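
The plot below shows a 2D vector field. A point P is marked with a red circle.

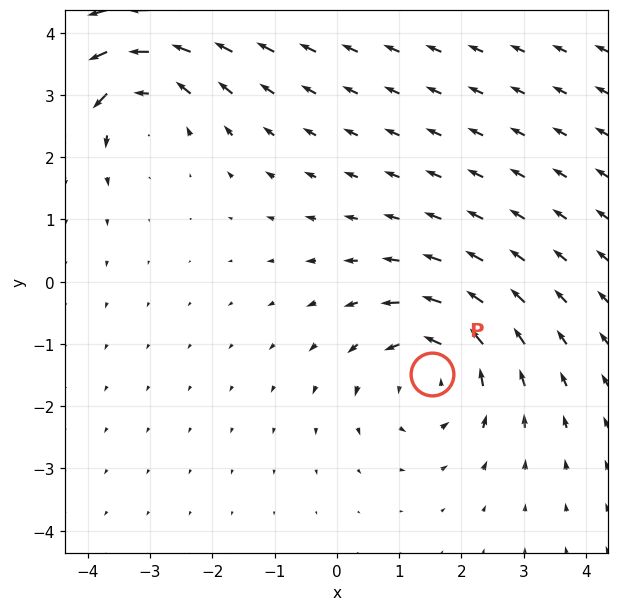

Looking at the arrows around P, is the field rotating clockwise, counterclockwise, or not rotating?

Near P at (1.5, -1.5) the arrows circulate counterclockwise. The curl (z-component) there is about +3; positive curl means counterclockwise rotation.

counterclockwise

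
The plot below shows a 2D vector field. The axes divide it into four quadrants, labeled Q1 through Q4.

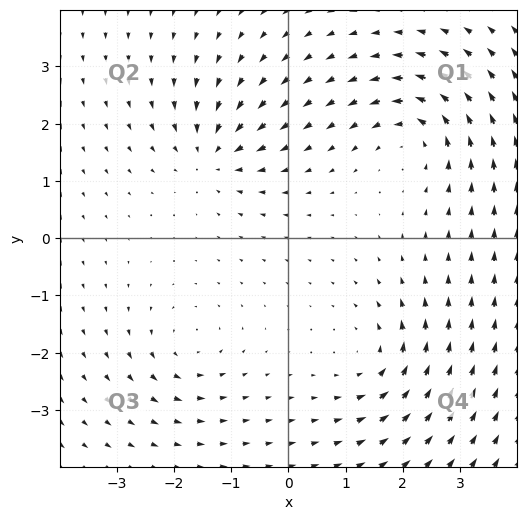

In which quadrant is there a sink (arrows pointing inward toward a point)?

Q2

The sink sits at approximately (-1.3, 1.5), which lies in quadrant Q2. The divergence there is about -5, negative as expected for a sink.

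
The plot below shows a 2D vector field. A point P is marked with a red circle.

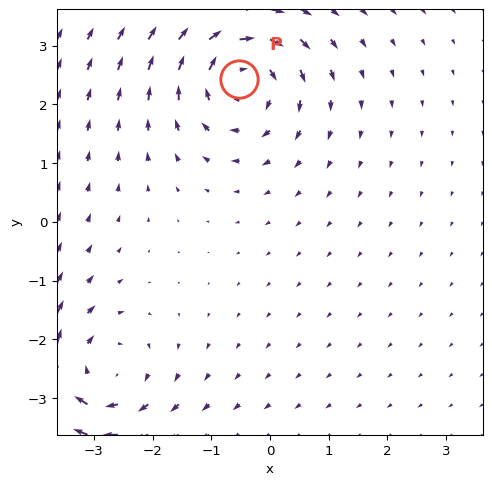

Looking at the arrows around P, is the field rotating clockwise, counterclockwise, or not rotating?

clockwise

Near P at (-0.5, 2.4) the arrows circulate clockwise. The curl (z-component) there is about -4; negative curl means clockwise rotation.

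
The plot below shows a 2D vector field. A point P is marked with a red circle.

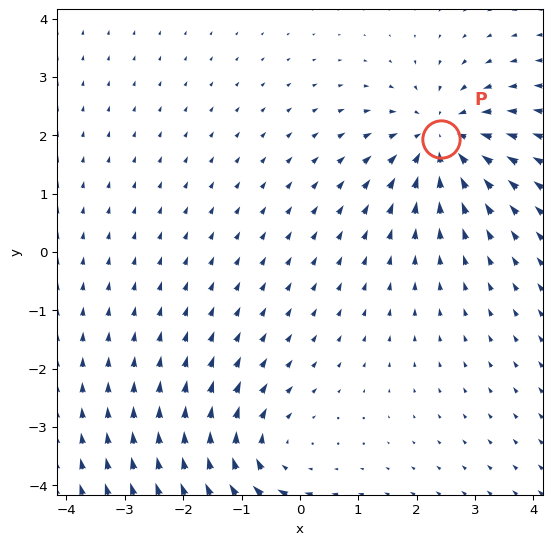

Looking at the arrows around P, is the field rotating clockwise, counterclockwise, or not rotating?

Near P at (2.4, 1.9) the arrows show no circulation. The curl there is ≈0.

not rotating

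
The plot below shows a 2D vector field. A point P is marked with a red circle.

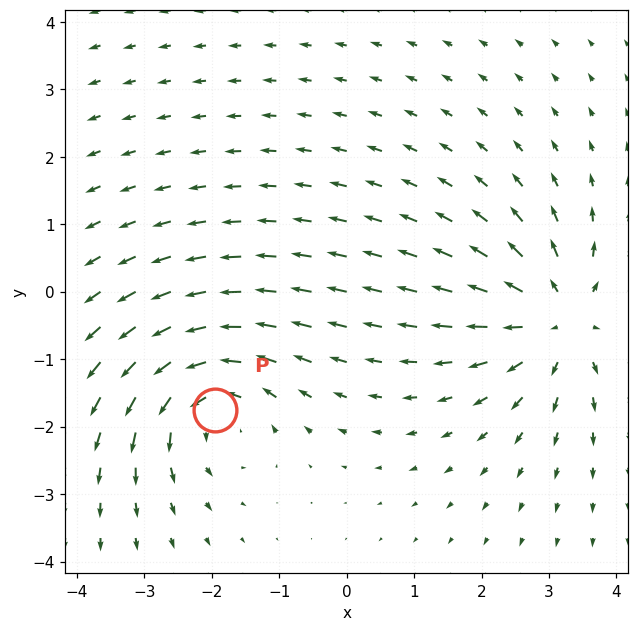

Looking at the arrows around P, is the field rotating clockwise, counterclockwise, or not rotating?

counterclockwise

Near P at (-2.0, -1.8) the arrows circulate counterclockwise. The curl (z-component) there is about +5; positive curl means counterclockwise rotation.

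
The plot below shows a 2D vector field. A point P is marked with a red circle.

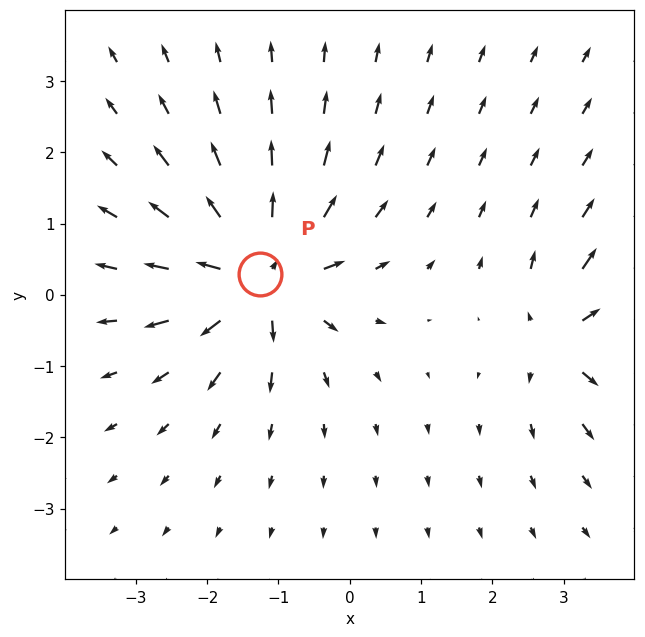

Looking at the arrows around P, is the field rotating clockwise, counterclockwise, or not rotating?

not rotating

Near P at (-1.3, 0.3) the arrows show no circulation. The curl there is ≈0.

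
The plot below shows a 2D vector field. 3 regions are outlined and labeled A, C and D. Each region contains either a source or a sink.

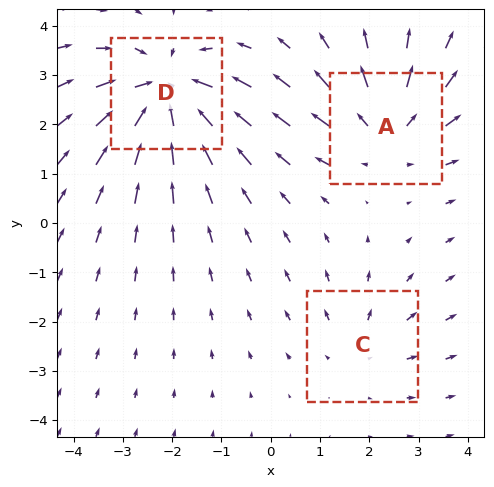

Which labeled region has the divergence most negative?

D

Divergence at each region's feature centre — A: about +3, C: about +2, D: about -4. Region D is most negative.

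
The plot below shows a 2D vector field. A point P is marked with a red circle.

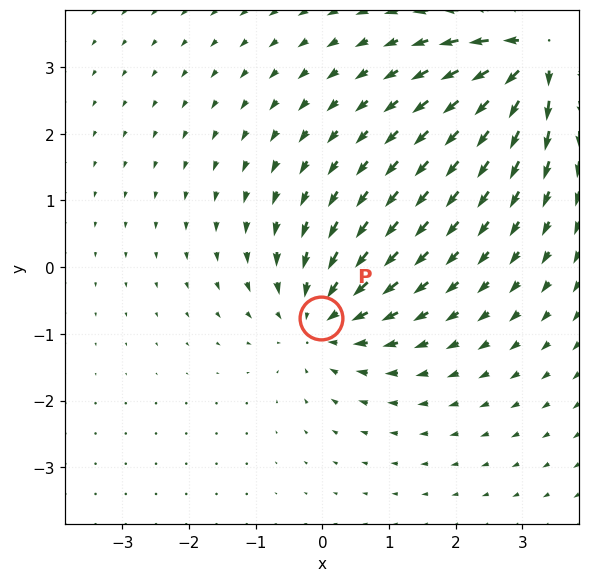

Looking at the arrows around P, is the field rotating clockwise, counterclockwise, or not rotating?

not rotating

Near P at (-0.0, -0.8) the arrows show no circulation. The curl there is ≈0.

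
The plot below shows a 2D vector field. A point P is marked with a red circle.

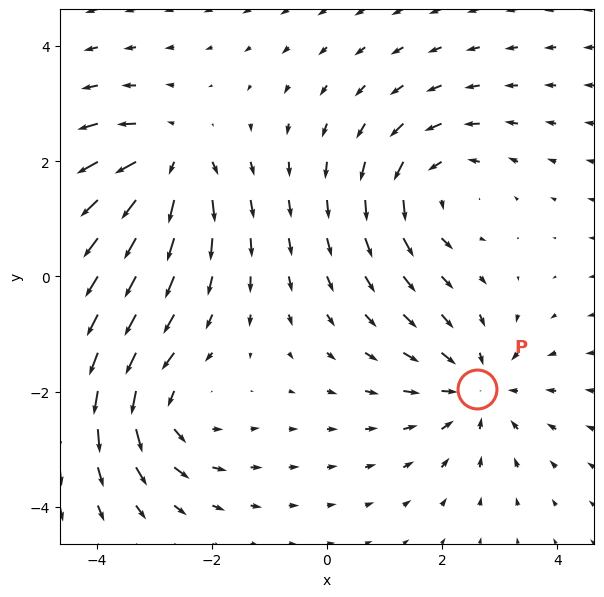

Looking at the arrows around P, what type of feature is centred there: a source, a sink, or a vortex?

At P (2.6, -2.0) the arrows converge inward. Divergence about -4, curl ≈0 — negative divergence with near-zero curl is a sink.

sink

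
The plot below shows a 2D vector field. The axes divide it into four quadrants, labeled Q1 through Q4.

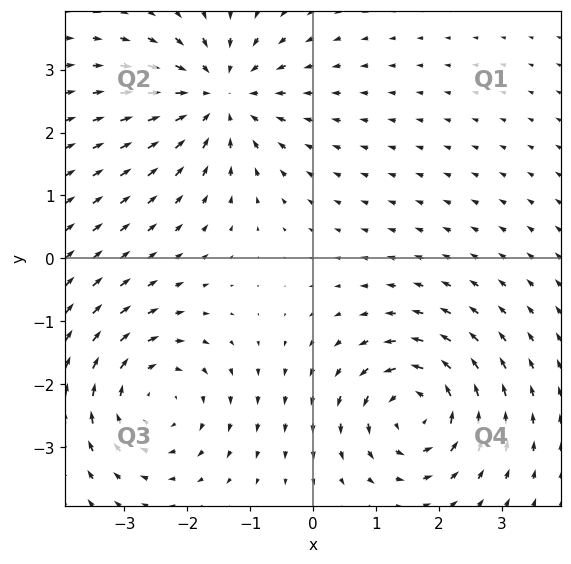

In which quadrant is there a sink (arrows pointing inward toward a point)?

The sink sits at approximately (-1.5, 2.6), which lies in quadrant Q2. The divergence there is about -4, negative as expected for a sink.

Q2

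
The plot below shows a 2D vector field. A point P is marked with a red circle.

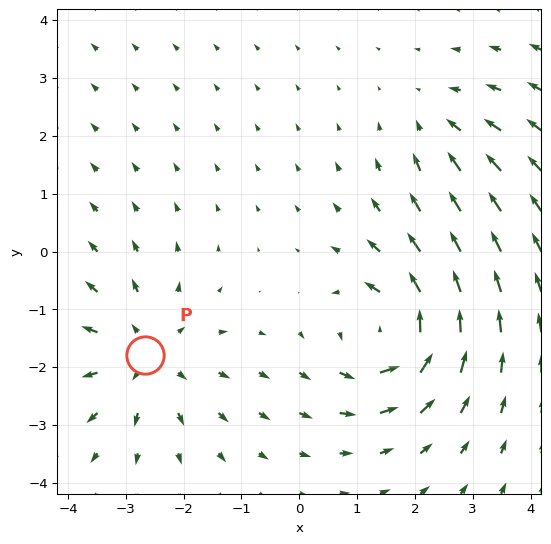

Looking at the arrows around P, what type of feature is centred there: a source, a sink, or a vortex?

At P (-2.7, -1.8) the arrows spread outward. Divergence about +4, curl ≈0 — positive divergence with near-zero curl is a source.

source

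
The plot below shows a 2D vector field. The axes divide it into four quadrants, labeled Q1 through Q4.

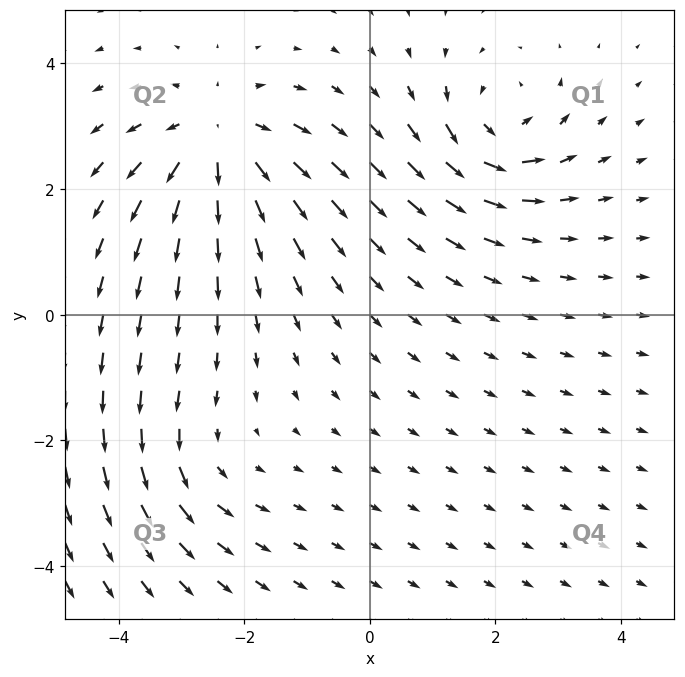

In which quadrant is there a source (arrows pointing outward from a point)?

The source sits at approximately (-2.4, 2.8), which lies in quadrant Q2. The divergence there is about +4, positive as expected for a source.

Q2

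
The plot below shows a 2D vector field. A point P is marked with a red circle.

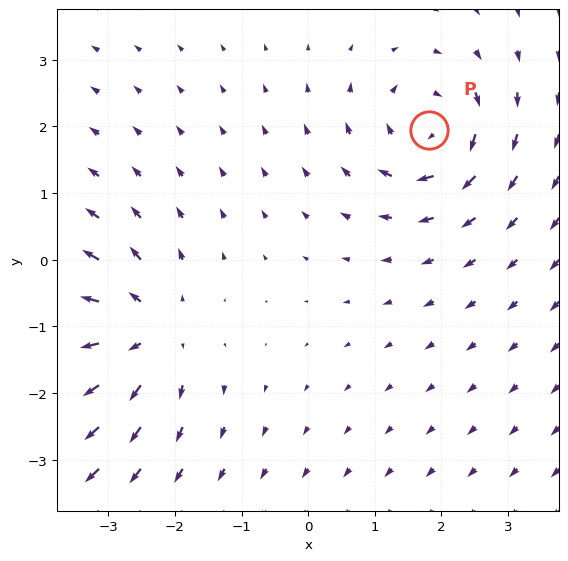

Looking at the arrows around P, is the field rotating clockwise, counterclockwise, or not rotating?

Near P at (1.8, 2.0) the arrows circulate clockwise. The curl (z-component) there is about -4; negative curl means clockwise rotation.

clockwise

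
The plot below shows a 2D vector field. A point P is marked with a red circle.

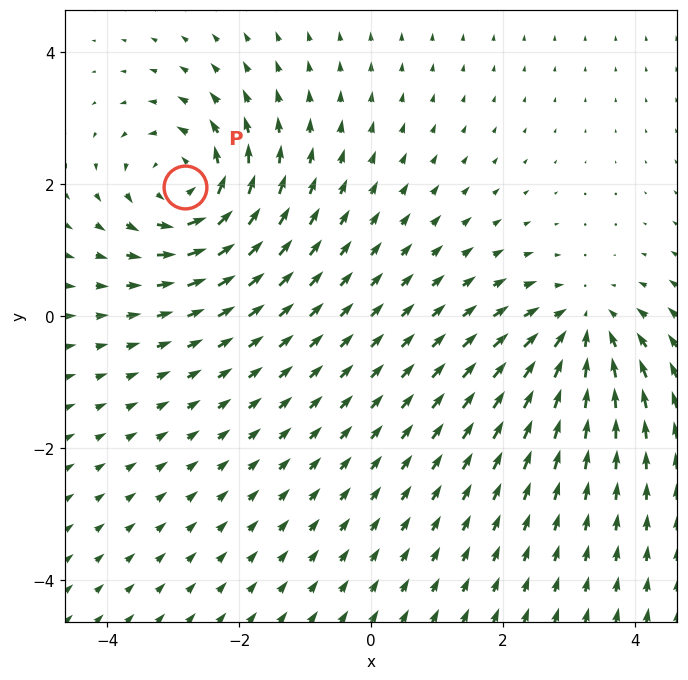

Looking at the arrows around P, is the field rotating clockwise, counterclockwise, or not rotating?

counterclockwise

Near P at (-2.8, 2.0) the arrows circulate counterclockwise. The curl (z-component) there is about +5; positive curl means counterclockwise rotation.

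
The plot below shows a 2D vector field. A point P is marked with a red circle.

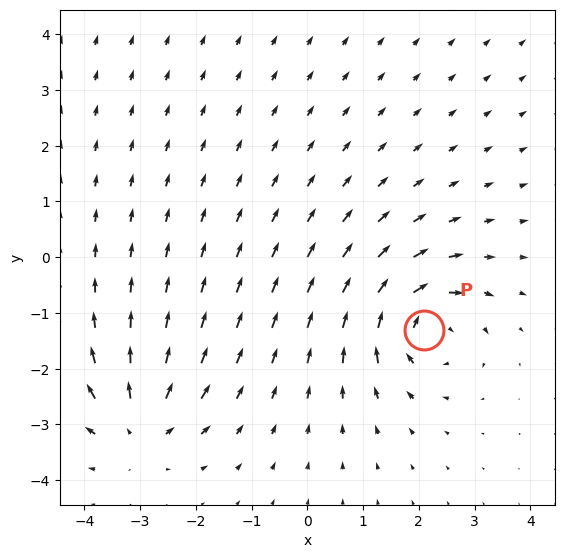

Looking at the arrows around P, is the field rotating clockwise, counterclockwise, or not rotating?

Near P at (2.1, -1.3) the arrows circulate clockwise. The curl (z-component) there is about -4; negative curl means clockwise rotation.

clockwise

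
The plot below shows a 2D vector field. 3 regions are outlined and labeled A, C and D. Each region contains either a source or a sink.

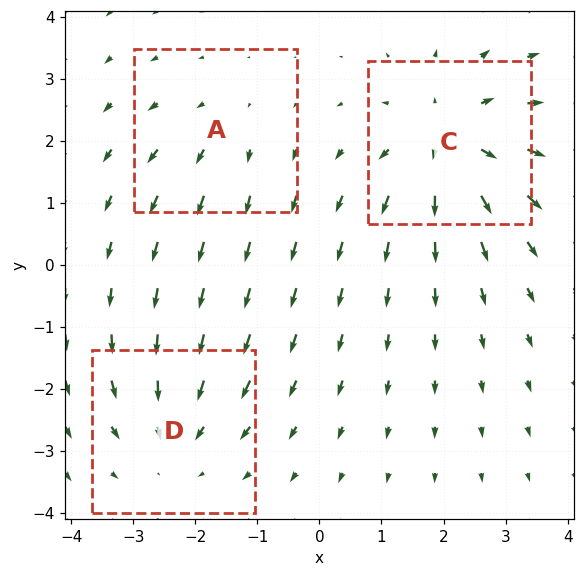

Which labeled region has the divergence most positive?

C

Divergence at each region's feature centre — A: about +2, C: about +4, D: about -3. Region C is most positive.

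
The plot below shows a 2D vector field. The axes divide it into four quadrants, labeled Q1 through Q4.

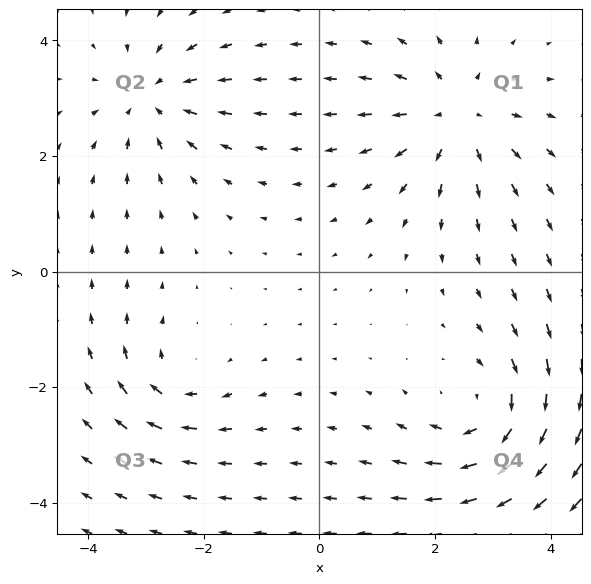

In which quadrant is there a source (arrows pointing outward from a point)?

The source sits at approximately (2.4, 2.7), which lies in quadrant Q1. The divergence there is about +4, positive as expected for a source.

Q1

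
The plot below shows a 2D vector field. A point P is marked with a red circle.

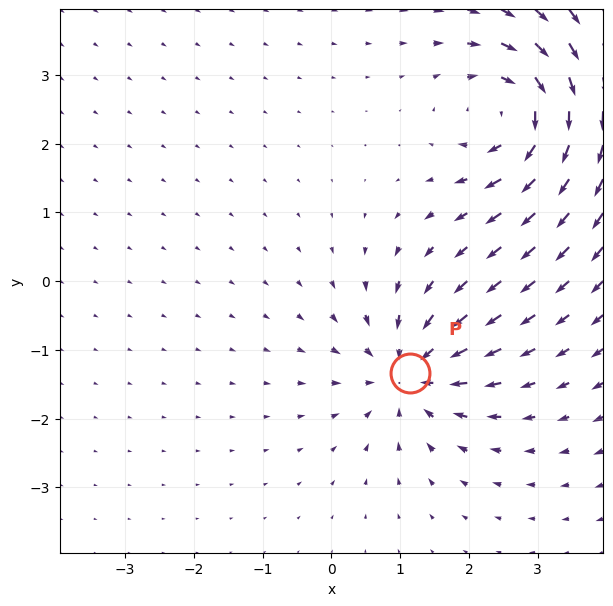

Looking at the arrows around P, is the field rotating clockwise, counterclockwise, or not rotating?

not rotating

Near P at (1.1, -1.3) the arrows show no circulation. The curl there is ≈0.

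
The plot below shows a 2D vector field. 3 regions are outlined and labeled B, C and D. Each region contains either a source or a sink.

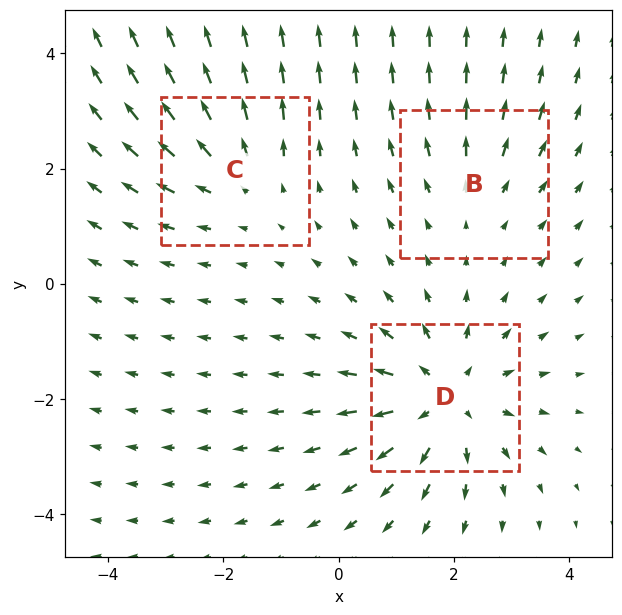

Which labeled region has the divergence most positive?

Divergence at each region's feature centre — B: about +2, C: about +3, D: about +4. Region D is most positive.

D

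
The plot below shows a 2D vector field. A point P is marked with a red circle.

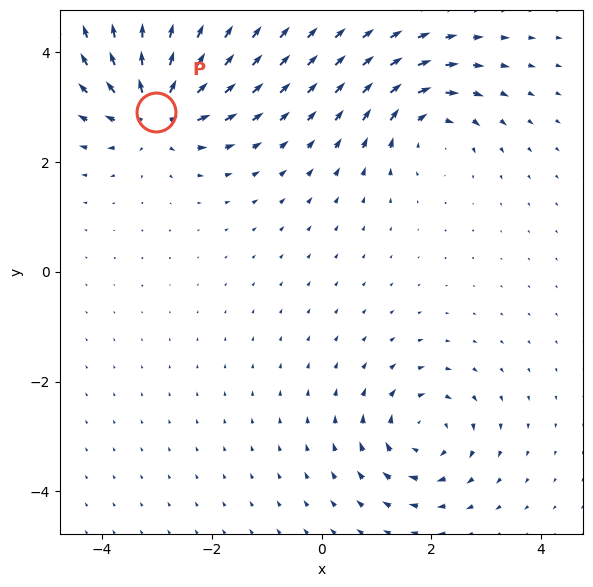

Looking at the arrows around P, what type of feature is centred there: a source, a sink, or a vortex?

source

At P (-3.0, 2.9) the arrows spread outward. Divergence about +6, curl ≈0 — positive divergence with near-zero curl is a source.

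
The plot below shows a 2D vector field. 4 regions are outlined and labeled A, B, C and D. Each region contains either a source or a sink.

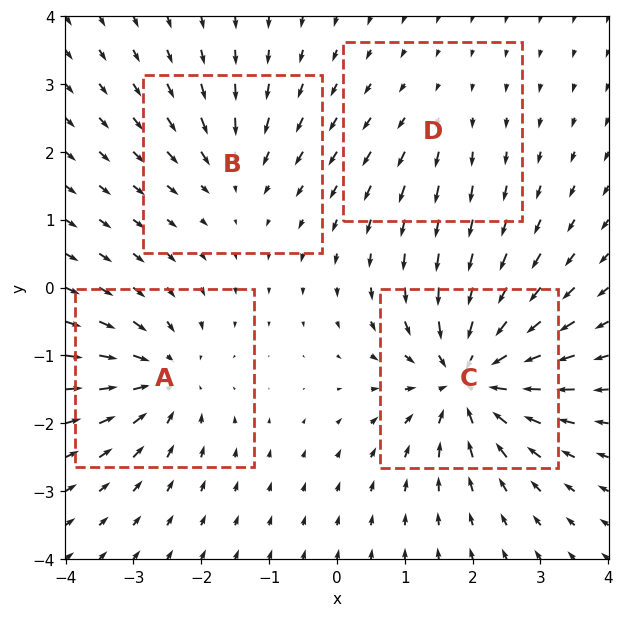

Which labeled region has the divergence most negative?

Divergence at each region's feature centre — A: about -6, B: about -4, C: about -9, D: about +2. Region C is most negative.

C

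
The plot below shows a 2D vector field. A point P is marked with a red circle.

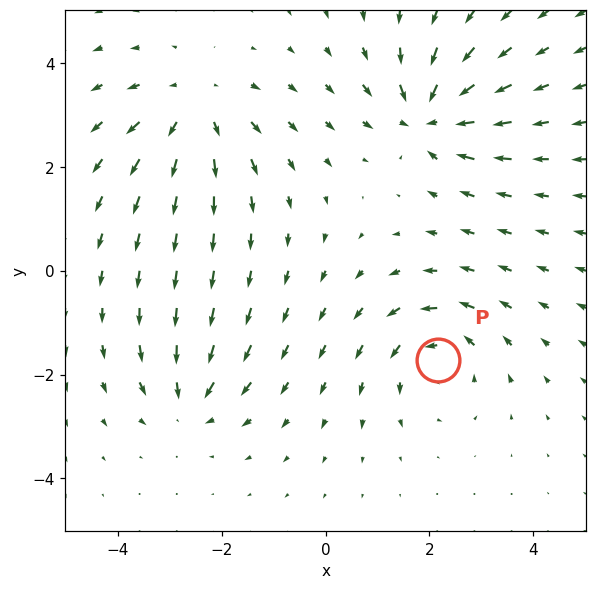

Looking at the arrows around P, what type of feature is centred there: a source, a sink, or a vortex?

vortex

At P (2.2, -1.7) the arrows circulate counterclockwise. Divergence ≈0, curl about +4 — near-zero divergence with nonzero curl is a vortex.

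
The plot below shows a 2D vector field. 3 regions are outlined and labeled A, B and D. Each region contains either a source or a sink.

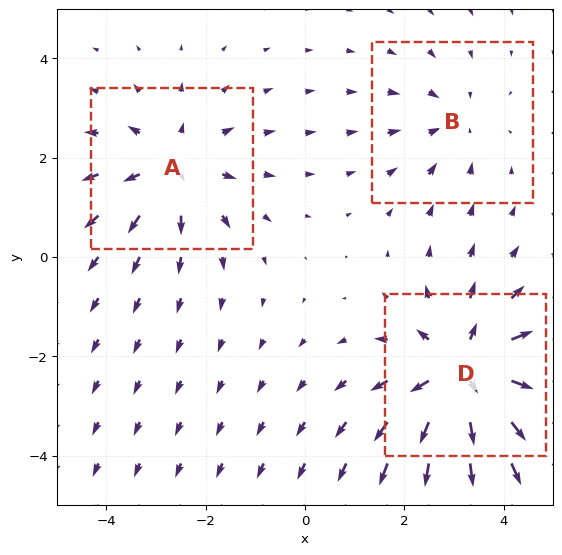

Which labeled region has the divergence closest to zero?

B

Divergence at each region's feature centre — A: about +3, B: about -2, D: about +4. Region B is closest to zero.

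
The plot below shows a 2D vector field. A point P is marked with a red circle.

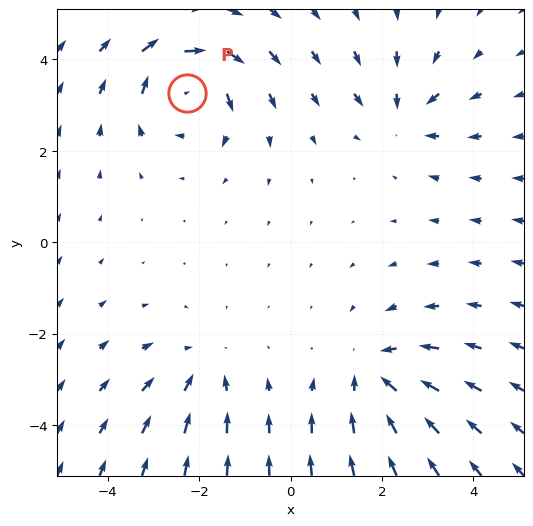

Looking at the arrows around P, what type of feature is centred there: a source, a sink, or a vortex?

vortex

At P (-2.3, 3.3) the arrows circulate clockwise. Divergence ≈0, curl about -5 — near-zero divergence with nonzero curl is a vortex.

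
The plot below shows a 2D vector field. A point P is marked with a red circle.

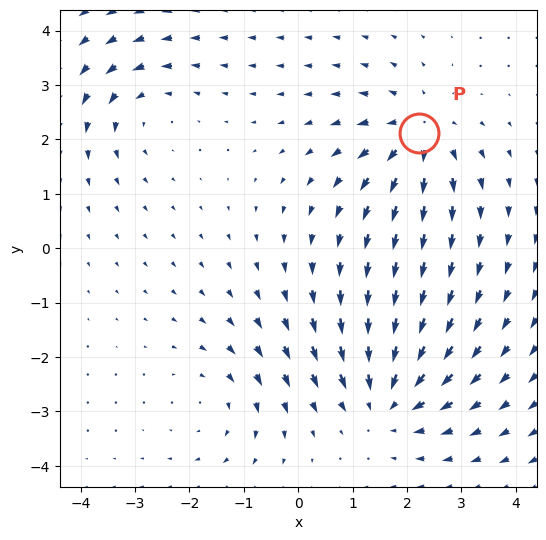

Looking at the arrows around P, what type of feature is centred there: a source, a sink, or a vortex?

source

At P (2.2, 2.1) the arrows spread outward. Divergence about +4, curl ≈0 — positive divergence with near-zero curl is a source.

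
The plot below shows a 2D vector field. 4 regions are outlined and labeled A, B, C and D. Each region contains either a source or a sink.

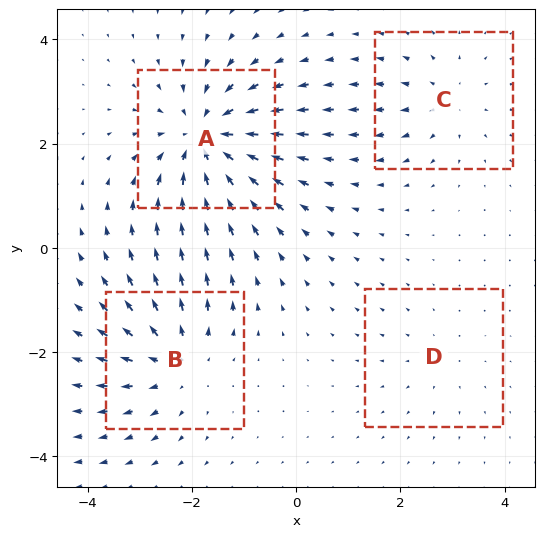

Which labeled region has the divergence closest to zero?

D

Divergence at each region's feature centre — A: about -6, B: about +5, C: about +3, D: about +2. Region D is closest to zero.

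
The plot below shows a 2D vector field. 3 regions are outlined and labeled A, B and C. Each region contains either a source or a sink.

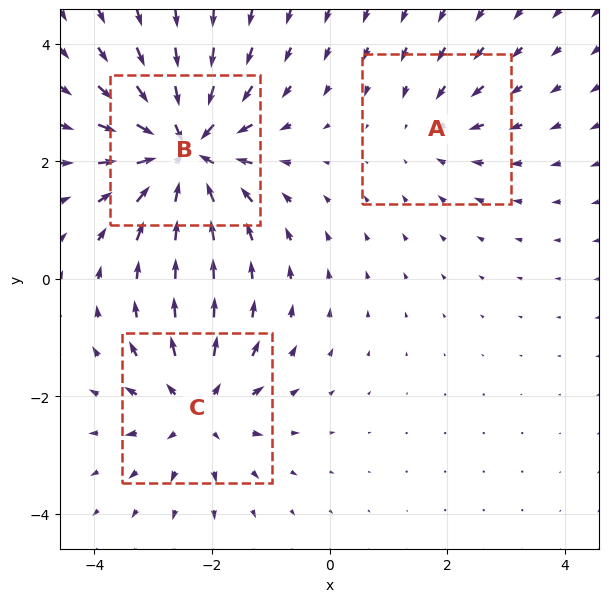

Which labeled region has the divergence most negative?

Divergence at each region's feature centre — A: about -2, B: about -6, C: about +4. Region B is most negative.

B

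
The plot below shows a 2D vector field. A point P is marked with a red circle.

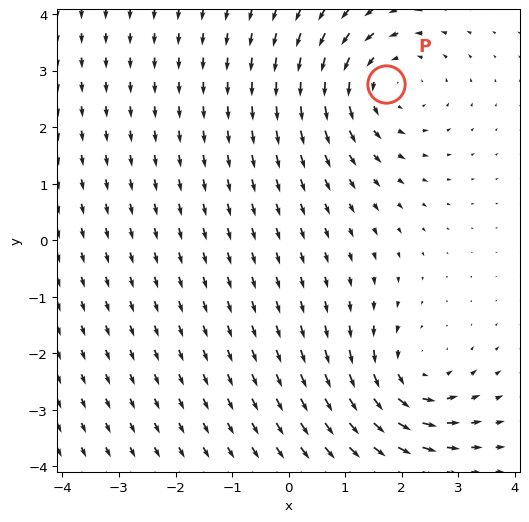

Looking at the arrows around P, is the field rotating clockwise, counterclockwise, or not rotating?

Near P at (1.7, 2.8) the arrows circulate counterclockwise. The curl (z-component) there is about +3; positive curl means counterclockwise rotation.

counterclockwise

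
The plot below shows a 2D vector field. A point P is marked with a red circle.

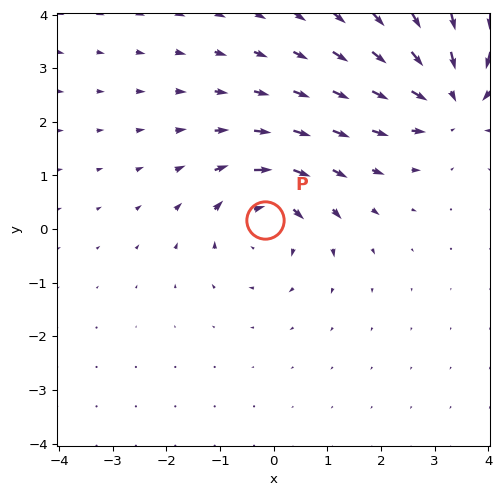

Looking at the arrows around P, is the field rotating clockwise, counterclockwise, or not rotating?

clockwise

Near P at (-0.2, 0.2) the arrows circulate clockwise. The curl (z-component) there is about -4; negative curl means clockwise rotation.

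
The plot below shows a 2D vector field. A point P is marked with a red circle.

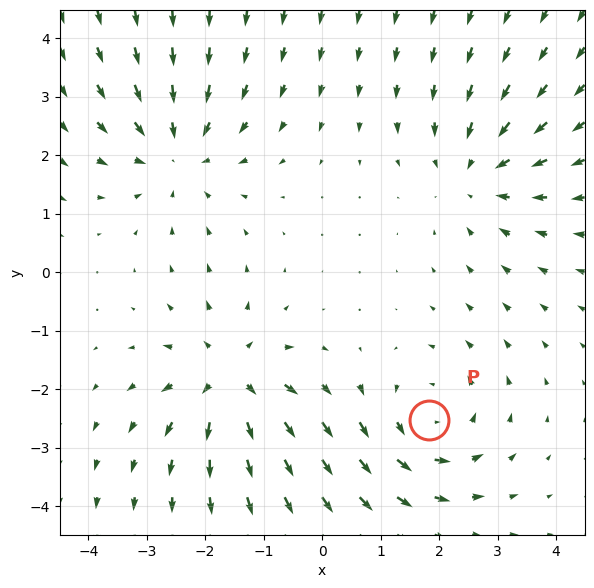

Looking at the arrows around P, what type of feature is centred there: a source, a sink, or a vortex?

At P (1.8, -2.5) the arrows circulate counterclockwise. Divergence ≈0, curl about +3 — near-zero divergence with nonzero curl is a vortex.

vortex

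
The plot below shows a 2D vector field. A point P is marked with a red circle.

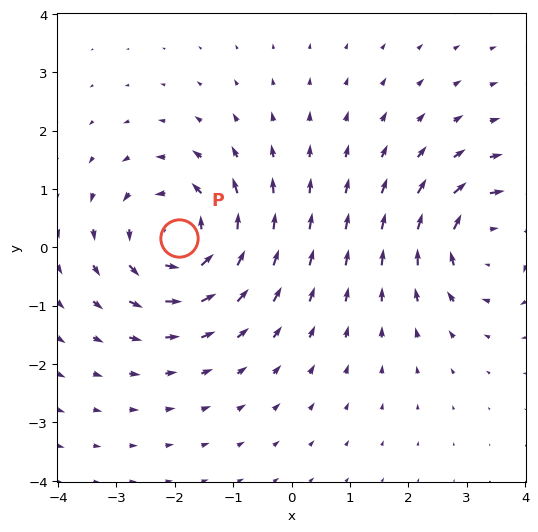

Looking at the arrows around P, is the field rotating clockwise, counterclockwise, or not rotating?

counterclockwise

Near P at (-1.9, 0.2) the arrows circulate counterclockwise. The curl (z-component) there is about +4; positive curl means counterclockwise rotation.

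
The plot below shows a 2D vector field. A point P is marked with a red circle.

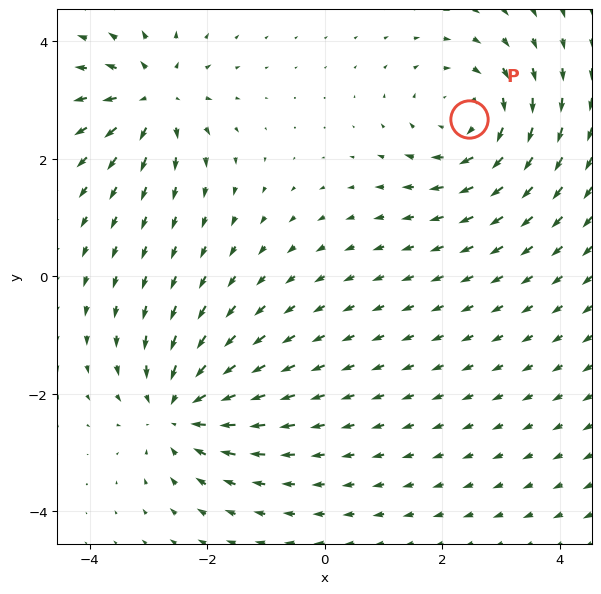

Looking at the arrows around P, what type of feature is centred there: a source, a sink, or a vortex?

vortex

At P (2.5, 2.7) the arrows circulate clockwise. Divergence ≈0, curl about -4 — near-zero divergence with nonzero curl is a vortex.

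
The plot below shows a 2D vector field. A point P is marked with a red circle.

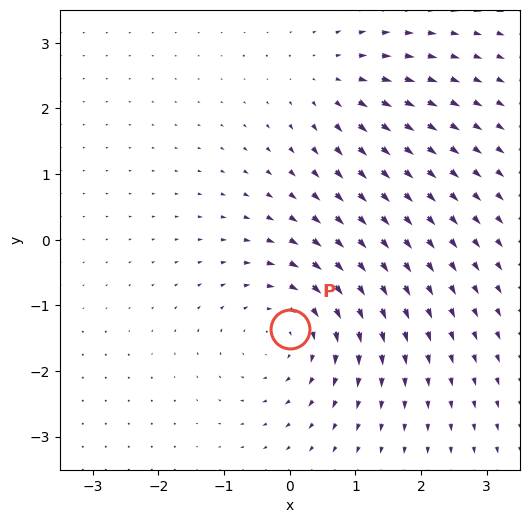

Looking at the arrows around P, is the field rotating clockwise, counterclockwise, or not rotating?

clockwise

Near P at (-0.0, -1.4) the arrows circulate clockwise. The curl (z-component) there is about -4; negative curl means clockwise rotation.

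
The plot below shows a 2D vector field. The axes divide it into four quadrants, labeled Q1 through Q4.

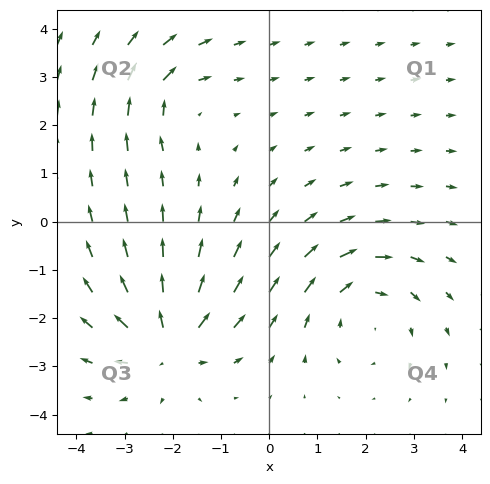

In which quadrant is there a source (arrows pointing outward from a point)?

Q3

The source sits at approximately (-2.1, -2.5), which lies in quadrant Q3. The divergence there is about +5, positive as expected for a source.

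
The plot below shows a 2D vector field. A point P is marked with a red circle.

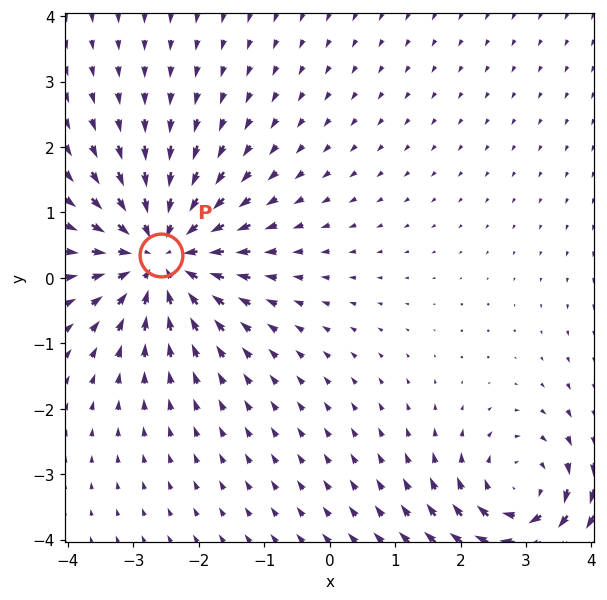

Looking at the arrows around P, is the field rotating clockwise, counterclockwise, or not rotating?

not rotating

Near P at (-2.6, 0.4) the arrows show no circulation. The curl there is ≈0.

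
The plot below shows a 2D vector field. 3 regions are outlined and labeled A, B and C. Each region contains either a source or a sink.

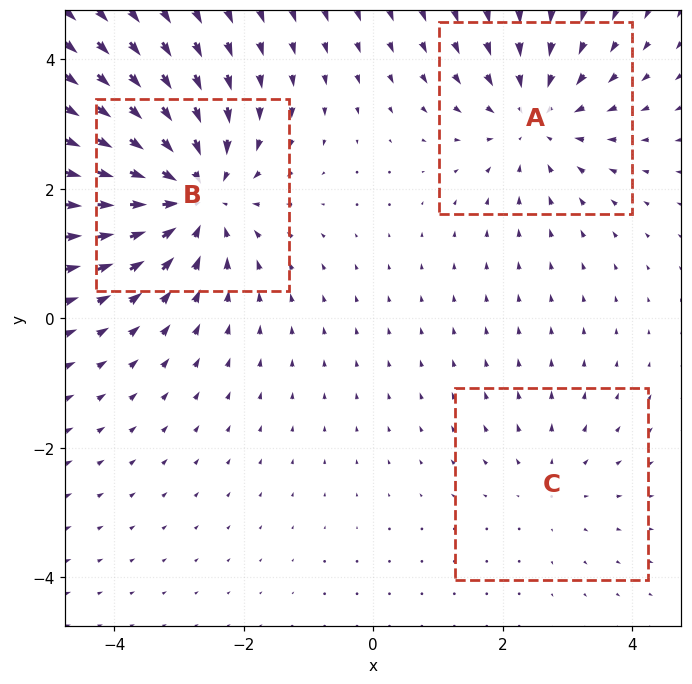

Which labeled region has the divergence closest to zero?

C

Divergence at each region's feature centre — A: about -3, B: about -4, C: about +2. Region C is closest to zero.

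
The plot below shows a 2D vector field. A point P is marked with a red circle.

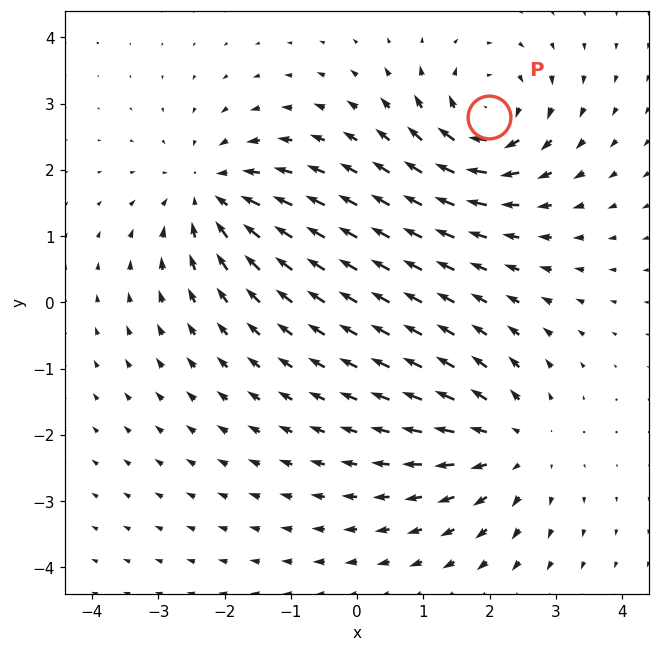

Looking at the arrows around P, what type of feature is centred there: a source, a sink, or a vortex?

vortex

At P (2.0, 2.8) the arrows circulate clockwise. Divergence ≈0, curl about -7 — near-zero divergence with nonzero curl is a vortex.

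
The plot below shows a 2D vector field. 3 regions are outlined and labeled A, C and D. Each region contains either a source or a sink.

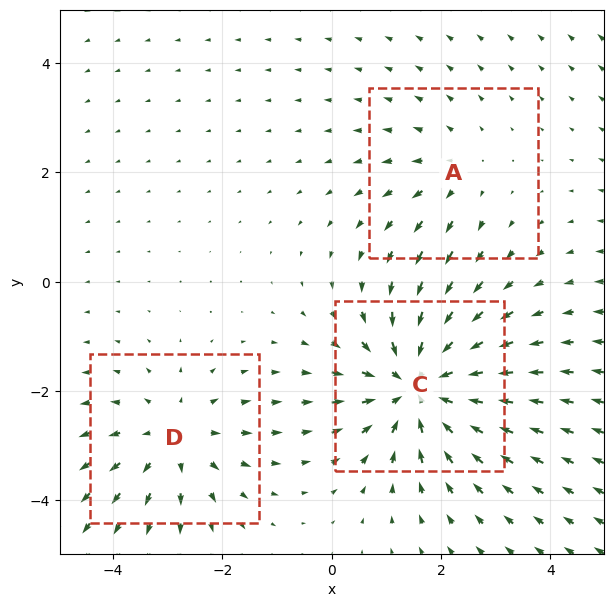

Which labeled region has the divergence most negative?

Divergence at each region's feature centre — A: about +2, C: about -5, D: about +3. Region C is most negative.

C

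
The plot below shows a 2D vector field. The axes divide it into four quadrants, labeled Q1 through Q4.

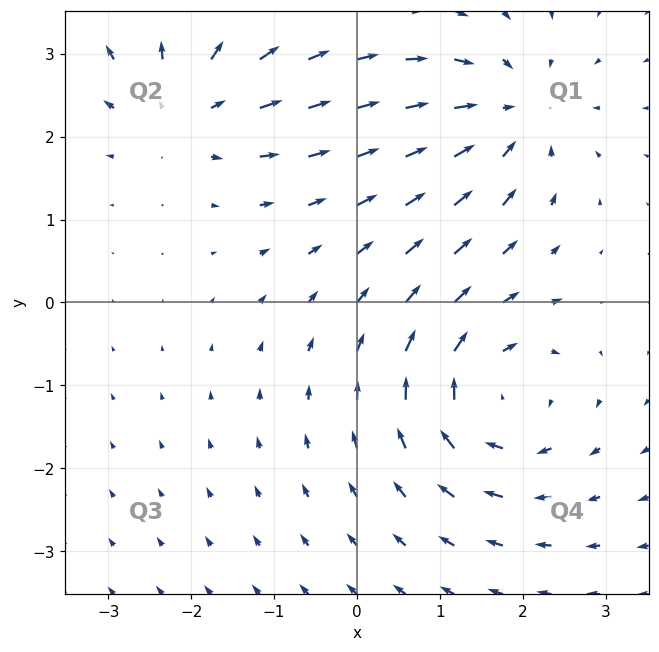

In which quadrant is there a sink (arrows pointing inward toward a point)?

Q1

The sink sits at approximately (1.9, 2.3), which lies in quadrant Q1. The divergence there is about -5, negative as expected for a sink.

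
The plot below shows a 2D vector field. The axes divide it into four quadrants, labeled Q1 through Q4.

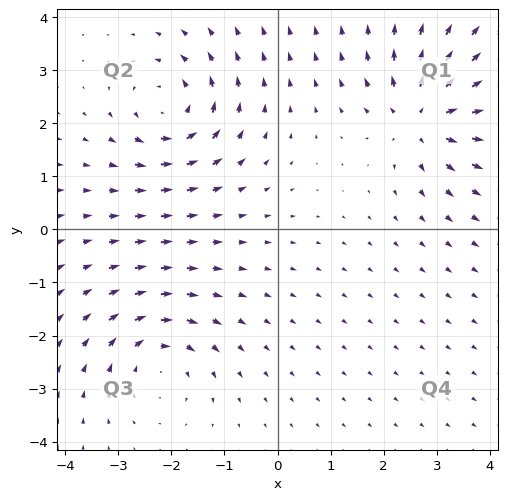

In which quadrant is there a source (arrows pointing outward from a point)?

The source sits at approximately (2.7, 2.1), which lies in quadrant Q1. The divergence there is about +5, positive as expected for a source.

Q1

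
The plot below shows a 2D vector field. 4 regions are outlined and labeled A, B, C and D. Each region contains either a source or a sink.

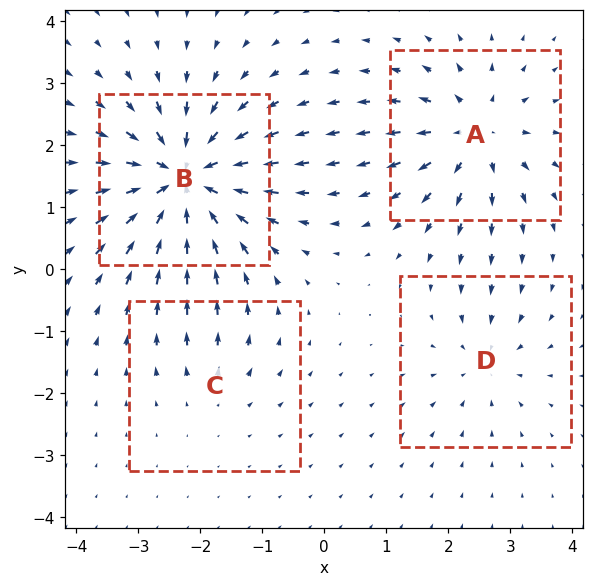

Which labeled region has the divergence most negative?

B

Divergence at each region's feature centre — A: about +6, B: about -9, C: about +2, D: about -4. Region B is most negative.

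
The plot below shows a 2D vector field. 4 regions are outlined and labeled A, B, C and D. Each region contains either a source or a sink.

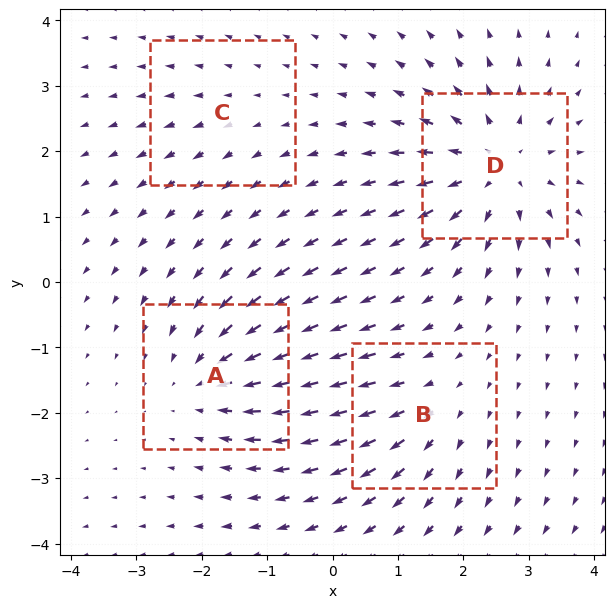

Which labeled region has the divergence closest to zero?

C

Divergence at each region's feature centre — A: about -5, B: about +3, C: about +2, D: about +7. Region C is closest to zero.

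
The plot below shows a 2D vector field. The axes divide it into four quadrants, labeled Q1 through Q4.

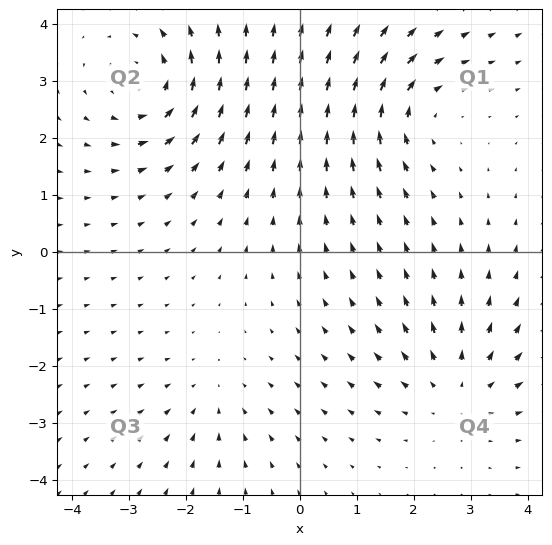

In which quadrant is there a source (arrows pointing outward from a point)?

Q4

The source sits at approximately (2.8, -2.4), which lies in quadrant Q4. The divergence there is about +3, positive as expected for a source.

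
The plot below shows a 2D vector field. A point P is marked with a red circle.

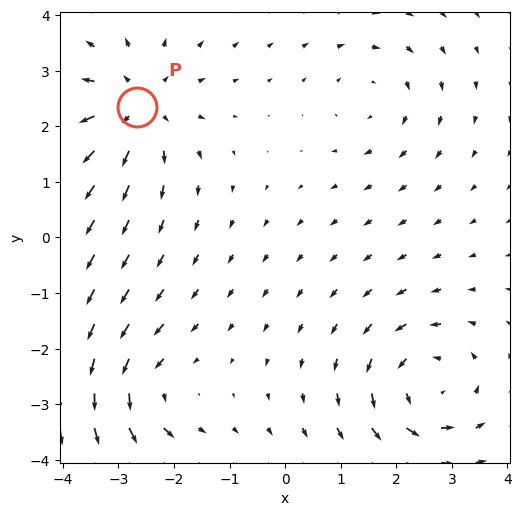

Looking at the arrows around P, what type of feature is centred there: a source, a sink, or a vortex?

At P (-2.7, 2.3) the arrows spread outward. Divergence about +4, curl ≈0 — positive divergence with near-zero curl is a source.

source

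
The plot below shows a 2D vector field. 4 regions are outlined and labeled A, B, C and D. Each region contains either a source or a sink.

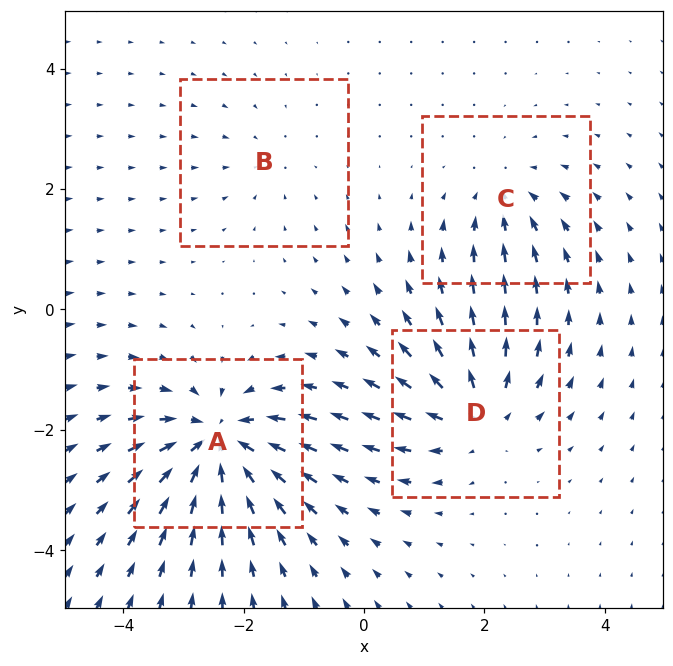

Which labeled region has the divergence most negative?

A

Divergence at each region's feature centre — A: about -7, B: about -2, C: about -3, D: about +5. Region A is most negative.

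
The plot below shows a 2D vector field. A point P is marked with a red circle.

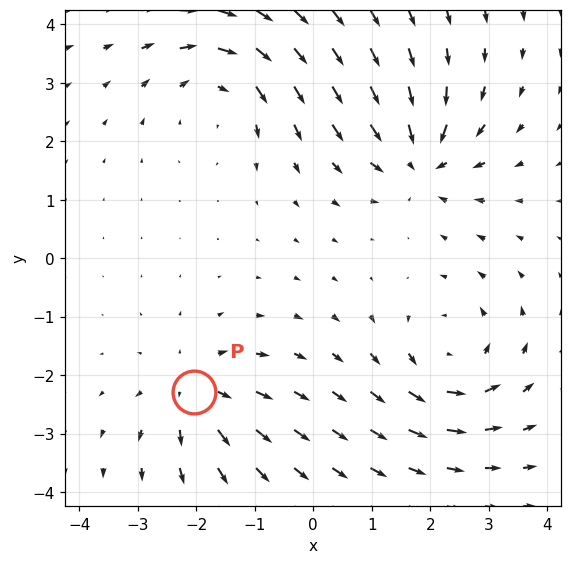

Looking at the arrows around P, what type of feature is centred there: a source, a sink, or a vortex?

source

At P (-2.0, -2.3) the arrows spread outward. Divergence about +4, curl ≈0 — positive divergence with near-zero curl is a source.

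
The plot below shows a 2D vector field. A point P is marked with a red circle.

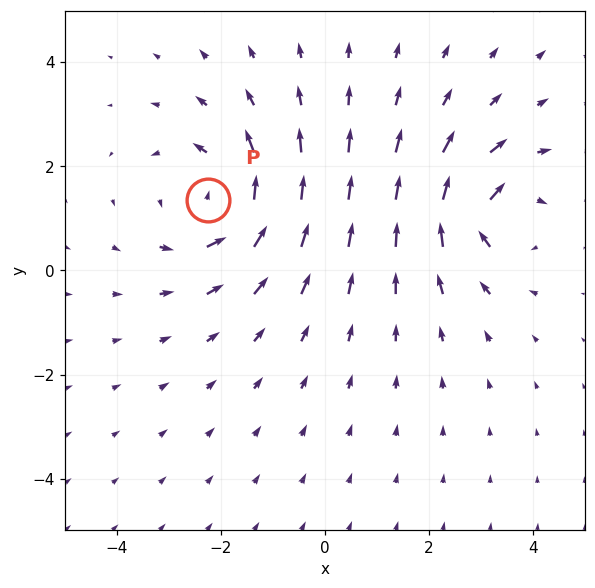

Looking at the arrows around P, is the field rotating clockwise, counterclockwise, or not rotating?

counterclockwise

Near P at (-2.2, 1.4) the arrows circulate counterclockwise. The curl (z-component) there is about +3; positive curl means counterclockwise rotation.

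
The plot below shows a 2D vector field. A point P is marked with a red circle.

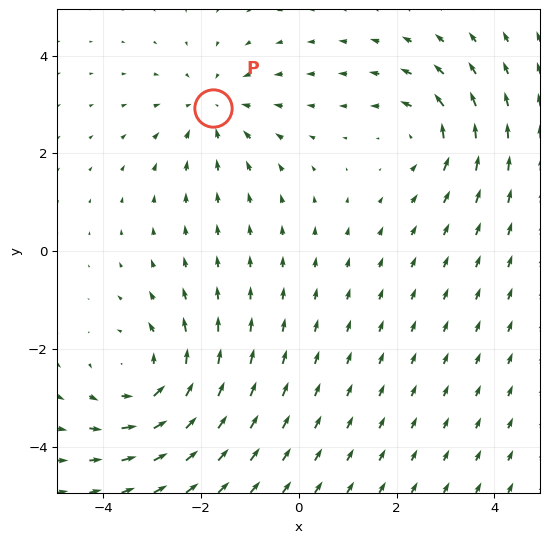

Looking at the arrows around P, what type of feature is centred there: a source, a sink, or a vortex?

sink

At P (-1.8, 2.9) the arrows converge inward. Divergence about -3, curl ≈0 — negative divergence with near-zero curl is a sink.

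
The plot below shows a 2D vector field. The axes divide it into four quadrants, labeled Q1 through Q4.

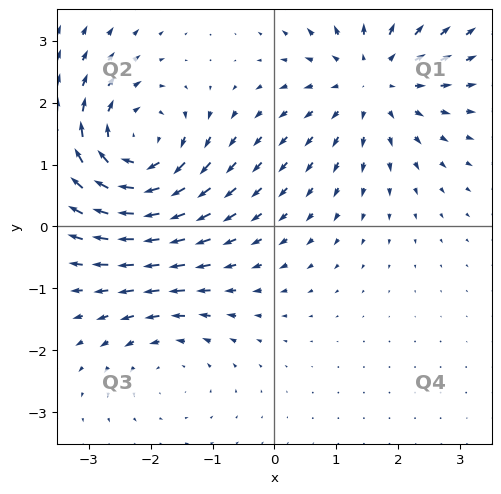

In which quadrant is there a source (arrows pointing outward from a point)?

The source sits at approximately (1.6, 2.4), which lies in quadrant Q1. The divergence there is about +4, positive as expected for a source.

Q1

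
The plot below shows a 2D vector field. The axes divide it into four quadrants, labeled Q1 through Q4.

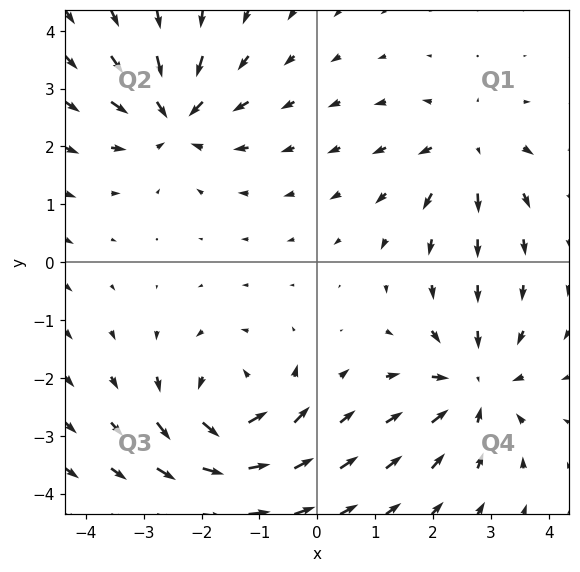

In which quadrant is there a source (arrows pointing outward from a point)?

Q1

The source sits at approximately (2.6, 2.0), which lies in quadrant Q1. The divergence there is about +4, positive as expected for a source.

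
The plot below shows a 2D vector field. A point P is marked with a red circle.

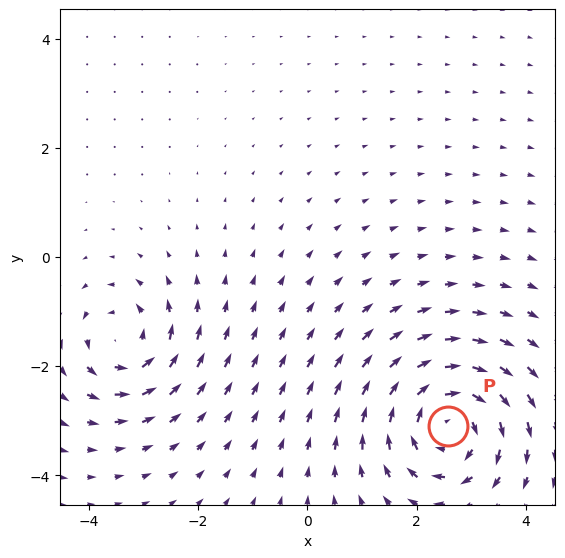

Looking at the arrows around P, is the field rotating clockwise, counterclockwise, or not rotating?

Near P at (2.6, -3.1) the arrows circulate clockwise. The curl (z-component) there is about -4; negative curl means clockwise rotation.

clockwise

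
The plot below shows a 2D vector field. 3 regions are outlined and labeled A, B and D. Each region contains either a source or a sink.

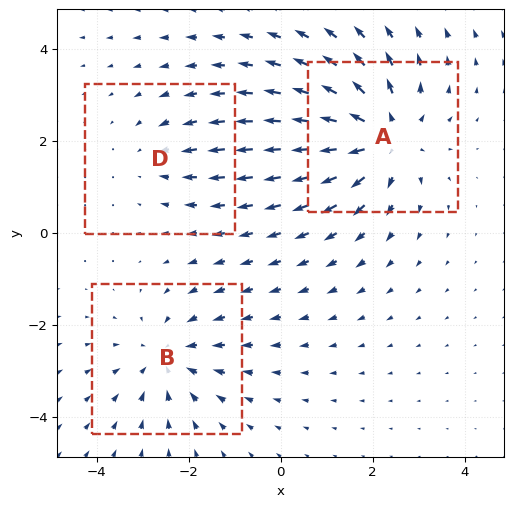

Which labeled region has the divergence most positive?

Divergence at each region's feature centre — A: about +4, B: about -3, D: about -2. Region A is most positive.

A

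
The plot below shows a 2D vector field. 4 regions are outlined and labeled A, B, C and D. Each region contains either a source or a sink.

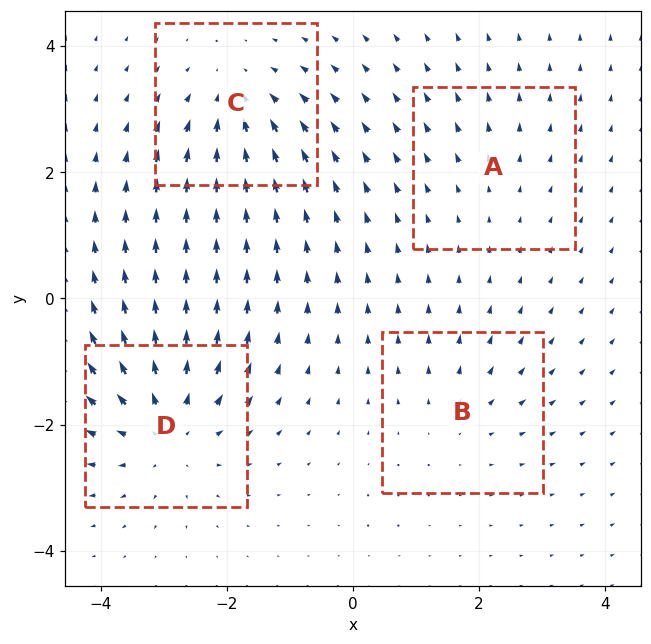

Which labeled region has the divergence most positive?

Divergence at each region's feature centre — A: about +2, B: about +3, C: about -5, D: about +6. Region D is most positive.

D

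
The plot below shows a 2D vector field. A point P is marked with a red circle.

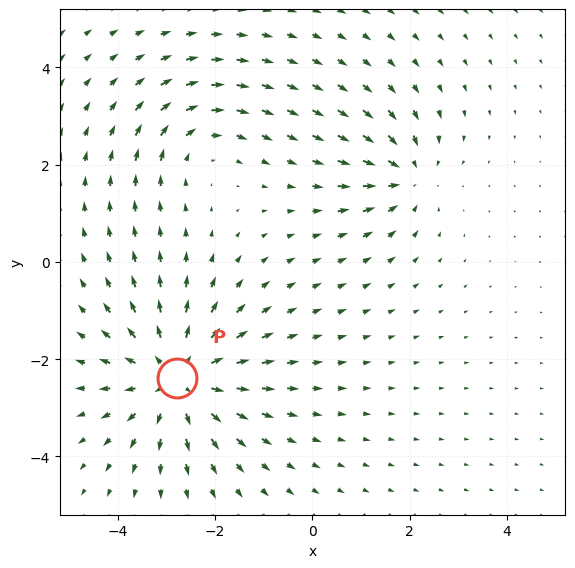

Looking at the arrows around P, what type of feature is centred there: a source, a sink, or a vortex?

source

At P (-2.8, -2.4) the arrows spread outward. Divergence about +4, curl ≈0 — positive divergence with near-zero curl is a source.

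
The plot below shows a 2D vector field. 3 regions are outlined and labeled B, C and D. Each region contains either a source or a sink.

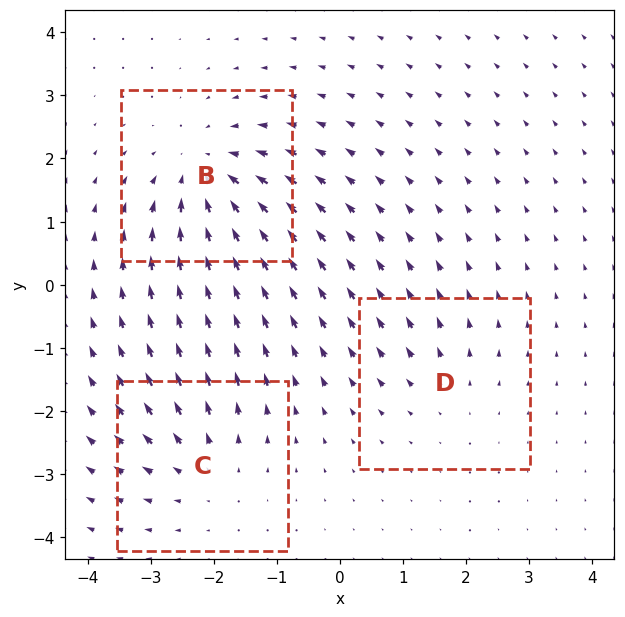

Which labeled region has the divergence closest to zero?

Divergence at each region's feature centre — B: about -4, C: about +3, D: about +2. Region D is closest to zero.

D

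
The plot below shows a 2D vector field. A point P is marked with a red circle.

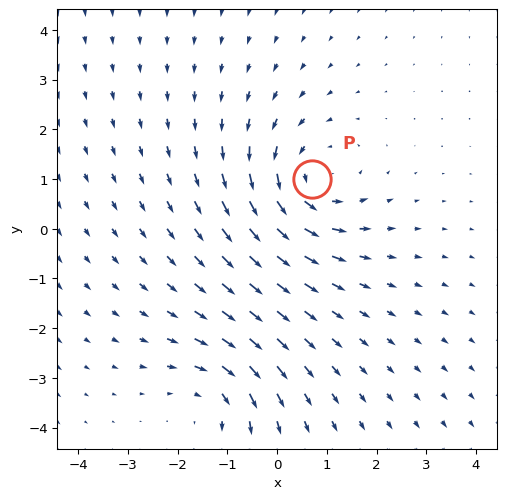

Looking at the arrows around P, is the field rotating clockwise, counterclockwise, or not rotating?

Near P at (0.7, 1.0) the arrows circulate counterclockwise. The curl (z-component) there is about +4; positive curl means counterclockwise rotation.

counterclockwise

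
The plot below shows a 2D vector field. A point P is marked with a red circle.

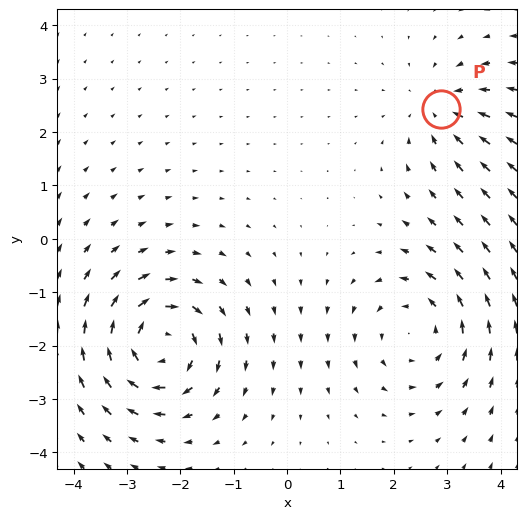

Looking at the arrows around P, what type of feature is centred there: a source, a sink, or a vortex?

At P (2.9, 2.4) the arrows converge inward. Divergence about -3, curl ≈0 — negative divergence with near-zero curl is a sink.

sink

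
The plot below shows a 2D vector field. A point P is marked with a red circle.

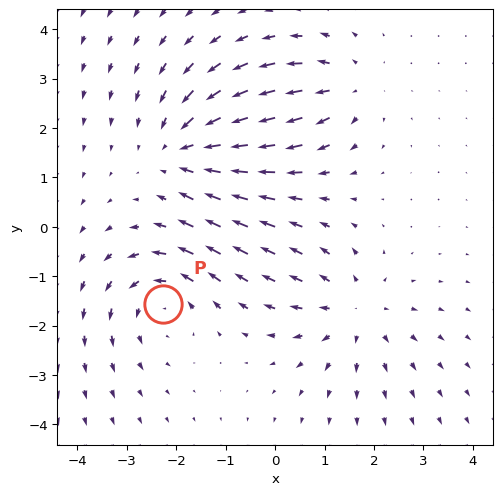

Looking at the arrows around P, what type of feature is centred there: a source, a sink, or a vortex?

vortex

At P (-2.3, -1.6) the arrows circulate counterclockwise. Divergence ≈0, curl about +4 — near-zero divergence with nonzero curl is a vortex.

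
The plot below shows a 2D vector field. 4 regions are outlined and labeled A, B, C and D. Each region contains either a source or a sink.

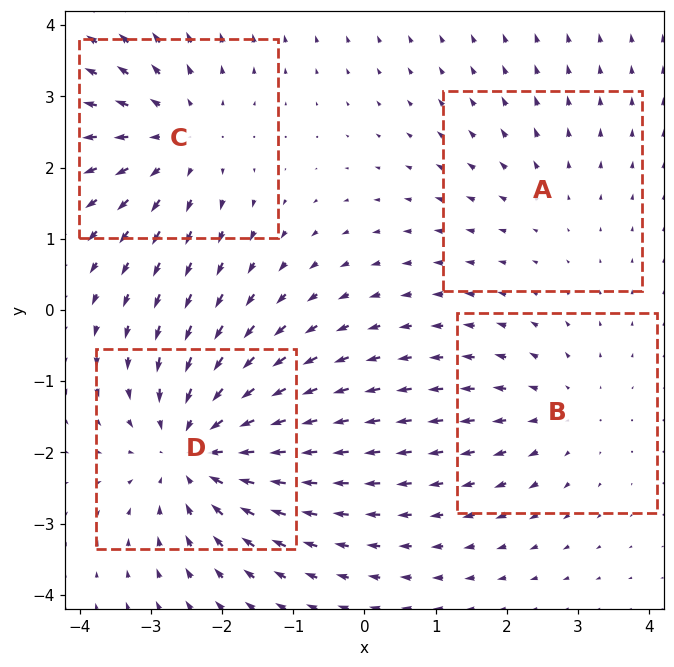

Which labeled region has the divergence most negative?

D

Divergence at each region's feature centre — A: about +2, B: about +3, C: about +4, D: about -6. Region D is most negative.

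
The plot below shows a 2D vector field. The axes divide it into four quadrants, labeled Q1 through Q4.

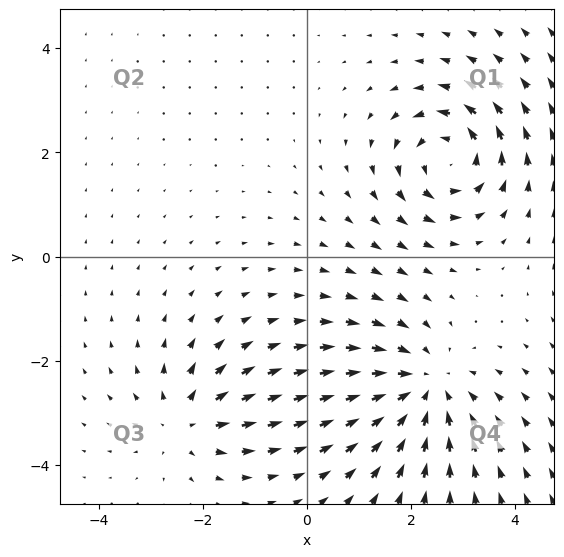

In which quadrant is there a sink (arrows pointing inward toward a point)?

The sink sits at approximately (2.2, -2.5), which lies in quadrant Q4. The divergence there is about -4, negative as expected for a sink.

Q4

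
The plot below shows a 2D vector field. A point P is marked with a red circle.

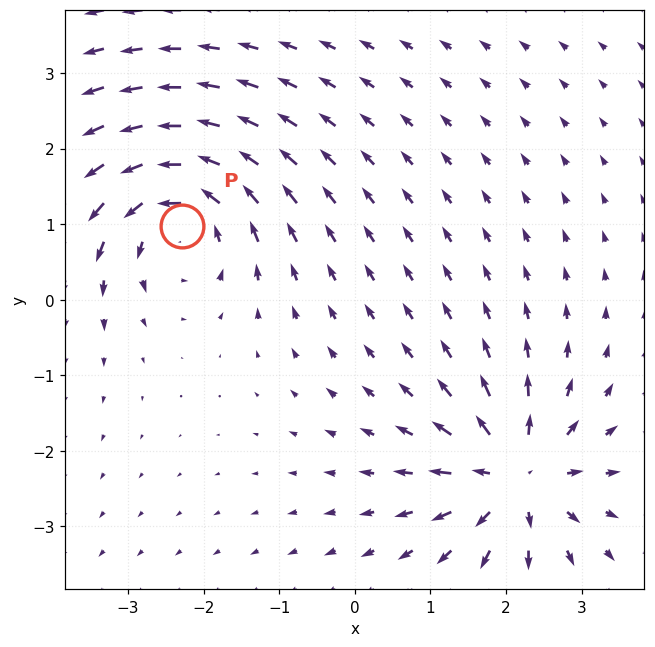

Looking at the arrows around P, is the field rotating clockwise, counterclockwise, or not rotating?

counterclockwise

Near P at (-2.3, 1.0) the arrows circulate counterclockwise. The curl (z-component) there is about +4; positive curl means counterclockwise rotation.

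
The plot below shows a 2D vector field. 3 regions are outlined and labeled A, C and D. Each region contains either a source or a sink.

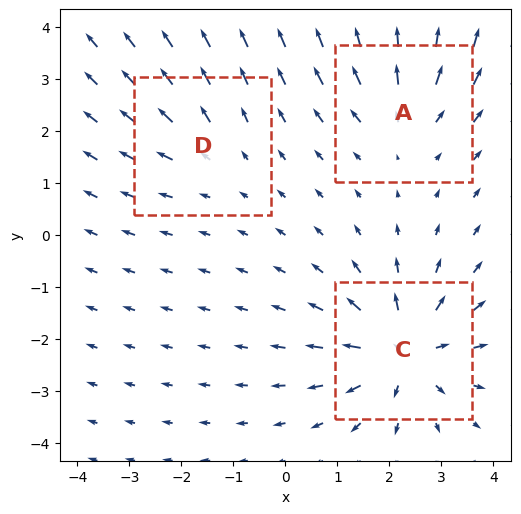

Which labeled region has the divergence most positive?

C

Divergence at each region's feature centre — A: about +3, C: about +5, D: about +2. Region C is most positive.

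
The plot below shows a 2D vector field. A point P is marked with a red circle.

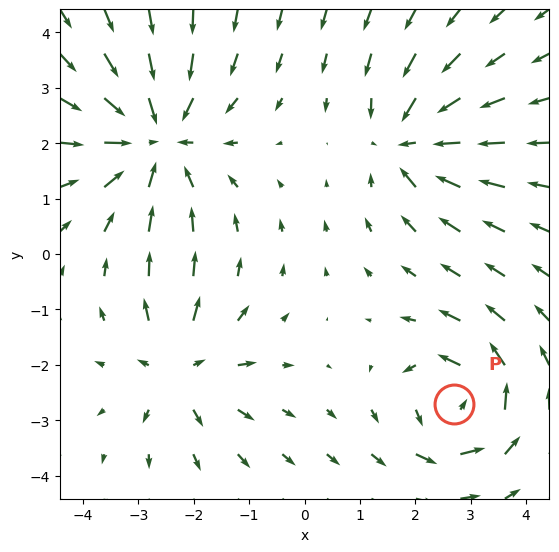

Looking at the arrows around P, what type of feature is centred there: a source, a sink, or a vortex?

At P (2.7, -2.7) the arrows circulate counterclockwise. Divergence ≈0, curl about +4 — near-zero divergence with nonzero curl is a vortex.

vortex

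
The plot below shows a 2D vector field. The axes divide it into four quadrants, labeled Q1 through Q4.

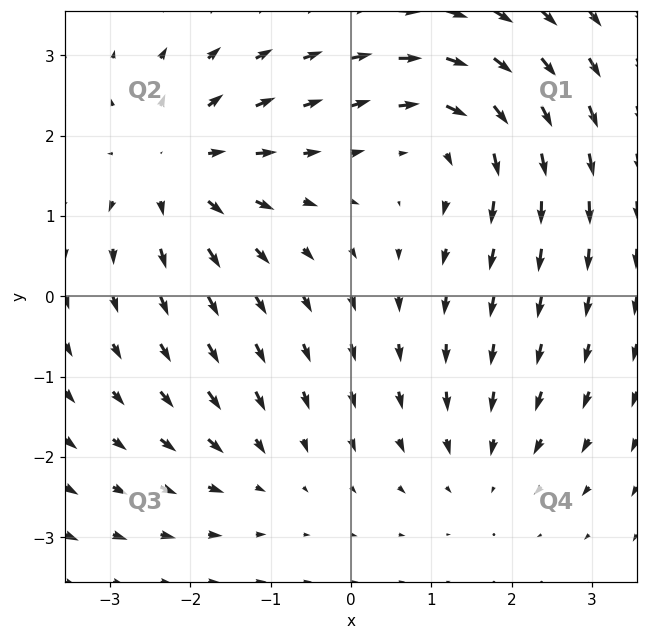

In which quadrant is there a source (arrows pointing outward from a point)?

The source sits at approximately (-2.2, 1.6), which lies in quadrant Q2. The divergence there is about +5, positive as expected for a source.

Q2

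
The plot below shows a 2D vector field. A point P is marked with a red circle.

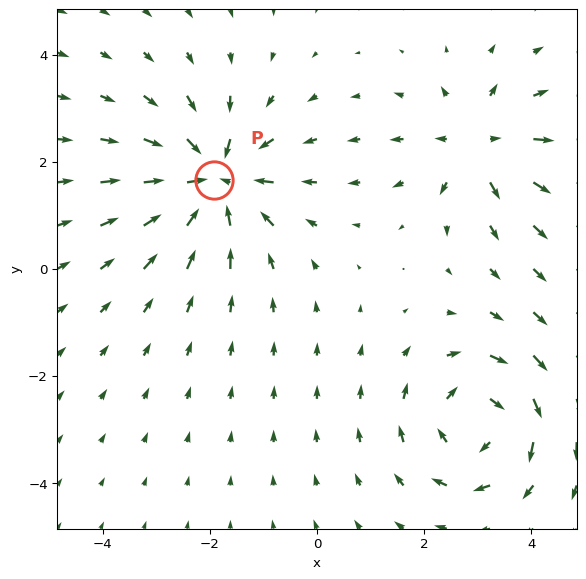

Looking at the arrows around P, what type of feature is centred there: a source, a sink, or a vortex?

At P (-1.9, 1.7) the arrows converge inward. Divergence about -5, curl ≈0 — negative divergence with near-zero curl is a sink.

sink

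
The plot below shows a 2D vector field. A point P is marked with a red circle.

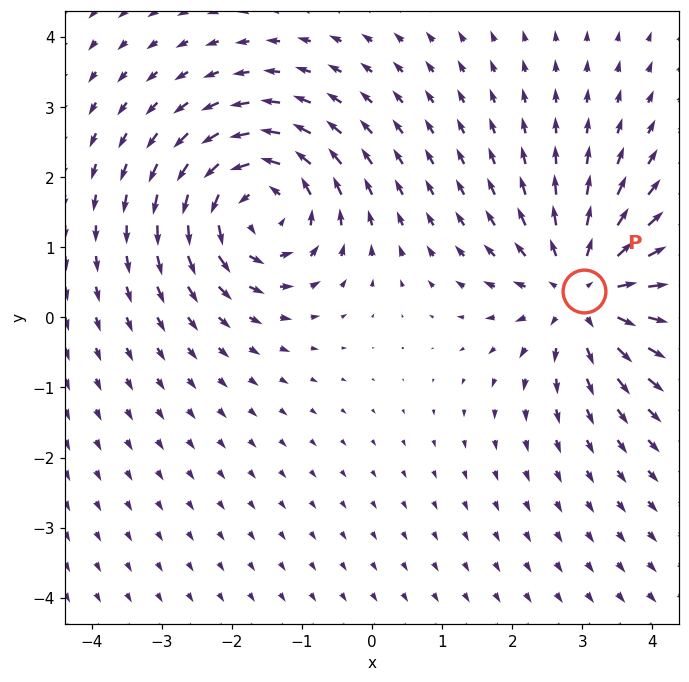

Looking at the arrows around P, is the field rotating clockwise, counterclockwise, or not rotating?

Near P at (3.0, 0.4) the arrows show no circulation. The curl there is ≈0.

not rotating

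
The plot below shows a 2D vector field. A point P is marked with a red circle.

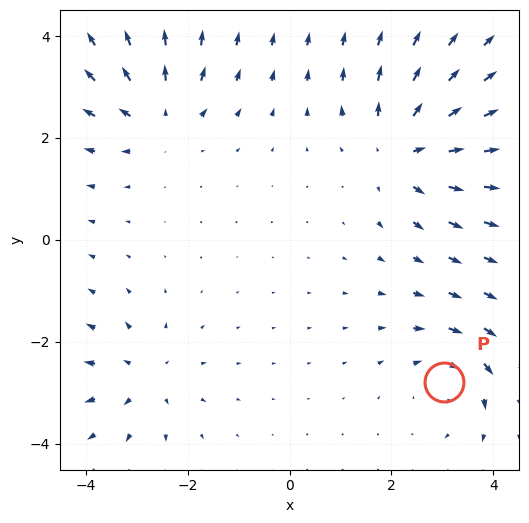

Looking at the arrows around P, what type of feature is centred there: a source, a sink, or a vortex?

At P (3.0, -2.8) the arrows circulate clockwise. Divergence ≈0, curl about -4 — near-zero divergence with nonzero curl is a vortex.

vortex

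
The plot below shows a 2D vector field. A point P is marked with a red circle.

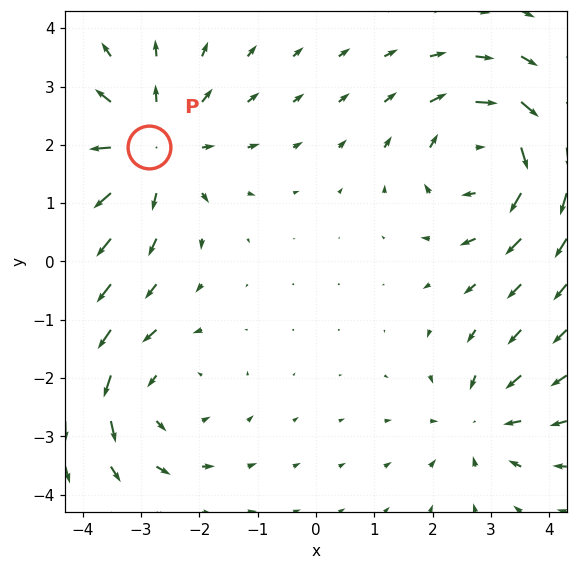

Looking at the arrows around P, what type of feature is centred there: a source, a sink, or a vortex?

source

At P (-2.9, 2.0) the arrows spread outward. Divergence about +4, curl ≈0 — positive divergence with near-zero curl is a source.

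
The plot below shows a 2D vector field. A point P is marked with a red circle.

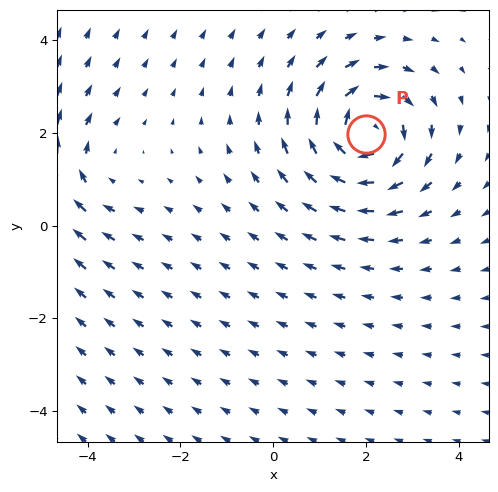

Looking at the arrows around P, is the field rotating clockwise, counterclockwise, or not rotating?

Near P at (2.0, 2.0) the arrows circulate clockwise. The curl (z-component) there is about -6; negative curl means clockwise rotation.

clockwise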